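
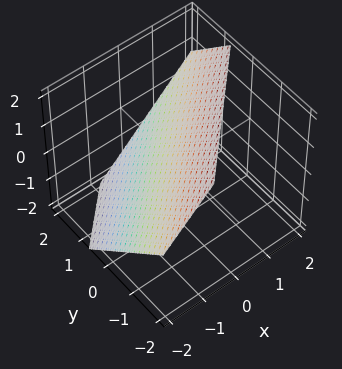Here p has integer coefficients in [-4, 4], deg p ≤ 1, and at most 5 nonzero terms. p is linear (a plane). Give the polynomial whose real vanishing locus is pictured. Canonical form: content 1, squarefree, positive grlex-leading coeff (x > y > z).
deg p = 1. Every cross-section is a straight line — this is a plane.
Matching integer coefficients to the picture gives p.

3*x - 3*y - 3*z + 2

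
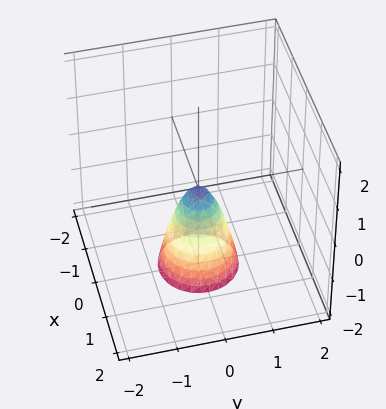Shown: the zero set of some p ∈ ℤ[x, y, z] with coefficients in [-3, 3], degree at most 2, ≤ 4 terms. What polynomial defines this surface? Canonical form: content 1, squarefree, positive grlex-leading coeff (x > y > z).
3*x^2 + 3*y^2 + z

First, the degree is 2 — a paraboloid; a quadric.
Then, symmetry: the z-axis is an axis of rotation, so x and y enter only as x² + y².
Next, observable constraints: a circular section at z = -1 has radius between 0 and 1; it meets the y-axis at y = 0 (among the integer gridlines).
Finally, assembling these constraints gives the stated polynomial.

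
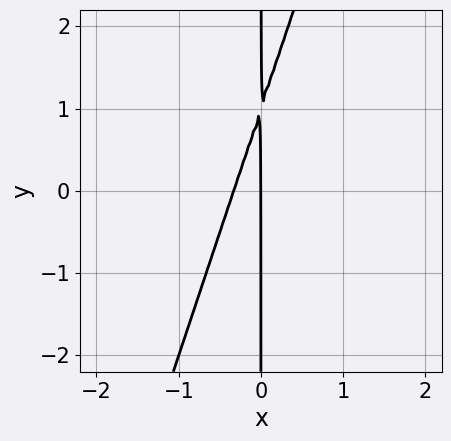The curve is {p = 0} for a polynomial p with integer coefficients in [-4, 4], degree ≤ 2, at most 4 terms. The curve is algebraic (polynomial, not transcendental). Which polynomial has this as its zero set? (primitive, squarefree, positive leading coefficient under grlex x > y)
3*x^2 - x*y + x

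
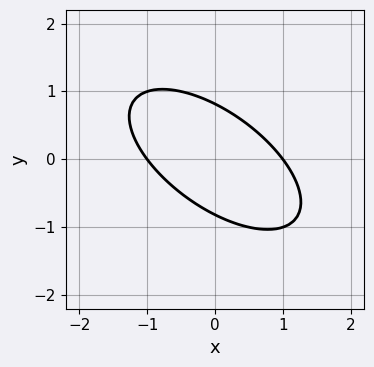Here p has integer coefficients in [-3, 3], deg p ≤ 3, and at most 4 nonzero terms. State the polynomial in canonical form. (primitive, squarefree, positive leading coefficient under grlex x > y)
2*x^2 + 3*x*y + 3*y^2 - 2

First, degree: the shape is more complex than any degree-1 curve, so deg p = 2.
Then, checking where it meets the axes: the x-axis gridline crossings are at x ∈ {-1, 1}.
Finally, these observations pin down the coefficients.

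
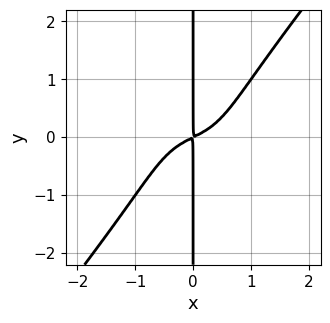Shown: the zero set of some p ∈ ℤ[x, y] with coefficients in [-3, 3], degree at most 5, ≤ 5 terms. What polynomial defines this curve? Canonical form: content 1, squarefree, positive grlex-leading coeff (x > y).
2*x^4 - x*y^3 + x^2 - 2*x*y

The degree is 4 — the shape is more complex than any degree-3 curve.
Against the integer gridlines: the visible y-axis segment lies entirely on the curve.
These observations pin down the coefficients.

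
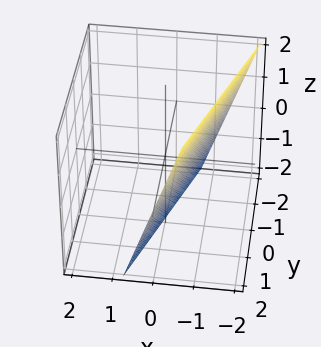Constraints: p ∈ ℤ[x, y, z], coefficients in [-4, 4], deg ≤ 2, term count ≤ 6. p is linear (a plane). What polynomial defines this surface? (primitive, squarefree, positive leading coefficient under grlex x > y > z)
The degree is 1 — the surface is flat (a plane).
Against the integer gridlines: it meets the z-axis at z = -2 (among the integer gridlines); one y-axis crossing is at y = 2.
Putting this together gives p.

3*x - y + z + 2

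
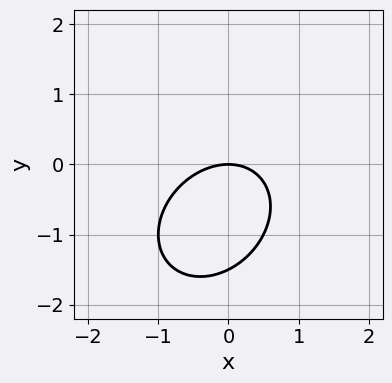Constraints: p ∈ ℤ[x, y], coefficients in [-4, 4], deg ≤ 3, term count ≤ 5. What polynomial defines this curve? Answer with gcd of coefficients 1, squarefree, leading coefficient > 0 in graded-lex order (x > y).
2*x^2 - x*y + 2*y^2 + 3*y

Degree: no degree-1 curve has this shape, so deg p = 2.
Observable constraints: one y-axis crossing is at y = 0; it crosses the x-axis at the gridline x = 0.
Solving for integer coefficients yields p as stated.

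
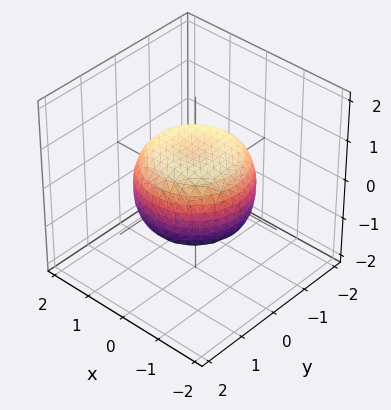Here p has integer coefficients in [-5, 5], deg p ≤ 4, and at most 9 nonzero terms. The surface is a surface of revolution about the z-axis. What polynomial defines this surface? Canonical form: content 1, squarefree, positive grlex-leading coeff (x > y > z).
First, degree: no degree-3 surface has this shape, so deg p = 4.
Then, symmetries: rotational symmetry about the z-axis ⇒ p depends on x, y only through x² + y².
Then, against the integer gridlines: a circular section at z = 0 has radius between 1 and 2.
Finally, assembling these constraints gives the stated polynomial.

2*x^4 + 4*x^2*y^2 + 2*y^4 - 2*x^2 - 2*y^2 + 3*z^2 - 2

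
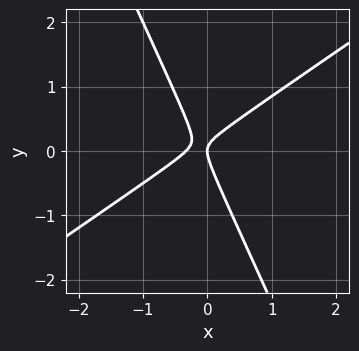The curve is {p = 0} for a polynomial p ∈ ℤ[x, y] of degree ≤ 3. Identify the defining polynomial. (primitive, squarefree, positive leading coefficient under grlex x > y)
3*x^2 - 3*x*y - 2*y^2 + x

Degree: the shape is more complex than any degree-1 curve, so deg p = 2.
Checking where it meets the axes: it crosses the x-axis at the gridline x = 0; it crosses the y-axis at the gridline y = 0.
Putting this together gives p.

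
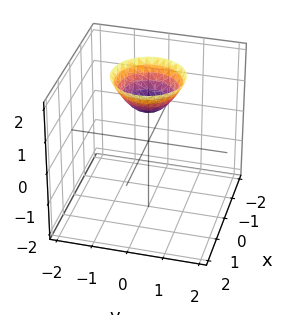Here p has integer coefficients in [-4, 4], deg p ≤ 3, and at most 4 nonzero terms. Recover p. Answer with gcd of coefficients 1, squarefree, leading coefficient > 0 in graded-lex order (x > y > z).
x^2 + y^2 - z + 1

(a) Degree: no degree-1 surface has this shape, so deg p = 2.
(b) Symmetry: every cross-section ⟂ z is a circle, so x, y appear only via x² + y².
(c) Observable constraints: no x-intercept at any integer in the box; no y-intercept at any integer in the box.
(d) Assembling these constraints gives the stated polynomial. Check: (0, 0, 1) on the z-axis lies on the surface, and p(0, 0, 1) = 0. ✓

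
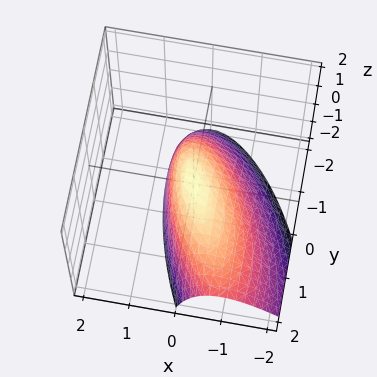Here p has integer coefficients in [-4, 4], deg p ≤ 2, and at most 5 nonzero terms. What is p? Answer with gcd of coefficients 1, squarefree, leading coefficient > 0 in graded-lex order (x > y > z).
Degree: the shape is more complex than any degree-1 surface, so deg p = 2.
Against the integer gridlines: it meets the z-axis at z = 0 (among the integer gridlines); it crosses the y-axis at the gridline y = 0; it crosses the x-axis at the gridline x = 0.
Matching integer coefficients to the picture gives p.

3*x^2 + 2*x*y - 2*x*z + y^2 + 2*z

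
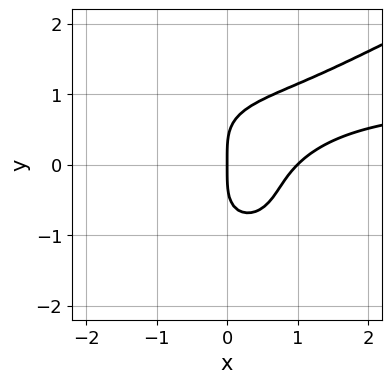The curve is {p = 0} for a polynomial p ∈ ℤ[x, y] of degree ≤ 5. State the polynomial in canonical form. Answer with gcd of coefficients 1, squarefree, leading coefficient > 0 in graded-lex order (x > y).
Degree: the shape is more complex than any degree-3 curve, so deg p = 4.
Reading off the gridlines: it crosses the y-axis at the gridline y = 0; among the integer gridlines, it crosses the x-axis at x ∈ {0, 1}.
These observations pin down the coefficients.

2*y^4 - 3*x^2*y + 3*x^2 - 3*x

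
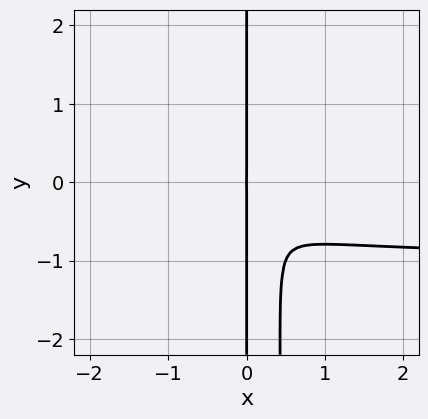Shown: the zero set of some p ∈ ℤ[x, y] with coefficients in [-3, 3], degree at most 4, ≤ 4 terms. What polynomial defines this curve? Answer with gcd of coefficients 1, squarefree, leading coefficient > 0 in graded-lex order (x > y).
1. deg p = 4. A generic line meets the curve in up to 4 points.
2. Against the integer gridlines: one x-axis crossing is at x = 0; the visible y-axis segment lies entirely on the curve.
3. Putting this together gives p.

3*x^3*y - 2*x^2*y^2 + 3*x^3 + x*y^2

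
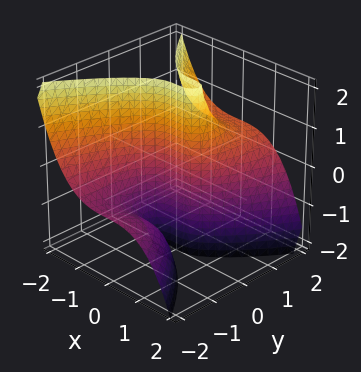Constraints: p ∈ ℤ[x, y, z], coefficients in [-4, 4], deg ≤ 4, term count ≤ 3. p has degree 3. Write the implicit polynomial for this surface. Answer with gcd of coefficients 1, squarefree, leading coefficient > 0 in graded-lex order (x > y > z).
x^3 + y^2*z - y

The degree is 3 — a generic line meets the surface in up to 3 points.
From the visible intercepts: every point of the z-axis in the box is on the surface; it meets the x-axis at x = 0 (among the integer gridlines); one y-axis crossing is at y = 0.
Assembling these constraints gives the stated polynomial.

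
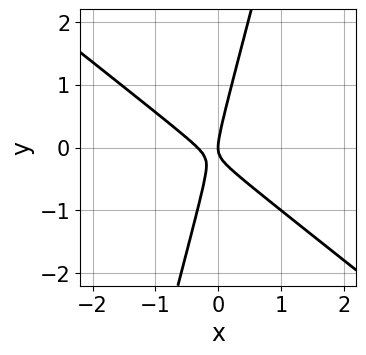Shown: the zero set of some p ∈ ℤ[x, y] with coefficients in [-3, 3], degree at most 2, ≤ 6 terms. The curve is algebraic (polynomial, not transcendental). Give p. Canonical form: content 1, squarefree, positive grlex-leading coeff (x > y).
1. Degree: a generic line meets the curve in up to 2 points, so deg p = 2.
2. From the axis intercepts and sections: it meets the x-axis at x = 0 (among the integer gridlines); one y-axis crossing is at y = 0.
3. The integer polynomial consistent with all of this is the stated p.

3*x^2 + 3*x*y - y^2 + x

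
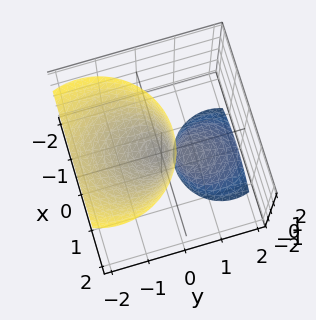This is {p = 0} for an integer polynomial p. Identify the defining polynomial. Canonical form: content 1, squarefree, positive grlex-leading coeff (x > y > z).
First, the picture has 2 separate pieces. Treating them together as one polynomial.
Then, deg p = 2. A generic line meets the surface in up to 2 points.
Then, from the axis intercepts and sections: it meets the z-axis at z = 0 (among the integer gridlines); it meets the x-axis at x = 0 (among the integer gridlines).
Finally, assembling these constraints gives the stated polynomial.

2*x^2 + 2*y^2 + 3*y*z - z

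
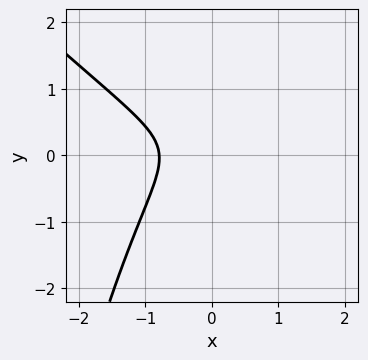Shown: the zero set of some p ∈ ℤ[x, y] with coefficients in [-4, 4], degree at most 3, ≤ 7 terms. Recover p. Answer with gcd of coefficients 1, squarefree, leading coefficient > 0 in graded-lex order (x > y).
First, deg p = 3. The shape is more complex than any degree-2 curve.
Next, against the integer gridlines: no y-intercept at any integer in the box.
Finally, assembling these constraints gives the stated polynomial.

2*x^3 + 2*x^2*y + 3*y^2 - y + 1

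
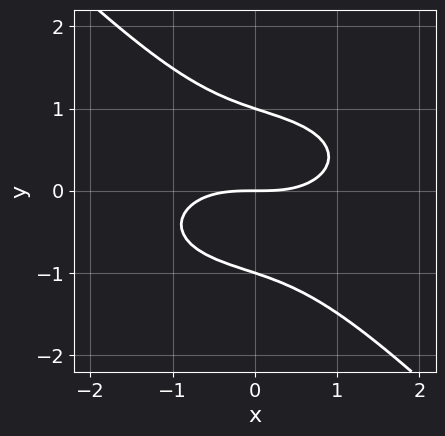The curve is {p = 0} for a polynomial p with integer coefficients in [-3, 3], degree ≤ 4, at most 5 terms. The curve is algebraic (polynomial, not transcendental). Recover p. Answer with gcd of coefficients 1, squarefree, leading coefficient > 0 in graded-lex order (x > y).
1. deg p = 3.
2. From the visible intercepts: one x-axis crossing is at x = 0; the y-axis gridline crossings are at y ∈ {-1, 0, 1}.
3. Fitting integer coefficients to these (and the overall shape) gives p.

x^3 + 2*x*y^2 + 3*y^3 - 3*y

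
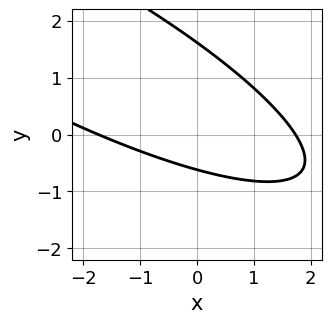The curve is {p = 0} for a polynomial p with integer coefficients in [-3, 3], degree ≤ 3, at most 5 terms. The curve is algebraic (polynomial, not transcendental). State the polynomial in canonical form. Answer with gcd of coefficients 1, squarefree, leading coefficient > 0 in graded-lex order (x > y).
x^2 + 3*x*y + 3*y^2 - 3*y - 3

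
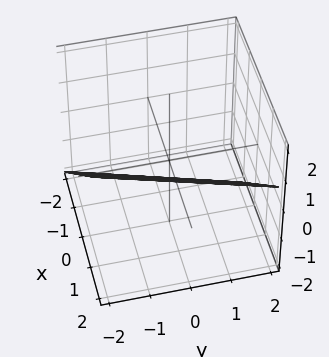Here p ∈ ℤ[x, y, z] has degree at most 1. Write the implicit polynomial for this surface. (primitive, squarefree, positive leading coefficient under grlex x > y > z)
First, the degree is 1 — every cross-section is a straight line — this is a plane.
Next, against the integer gridlines: it meets the y-axis at y = -2 (among the integer gridlines).
Finally, putting this together gives p.

3*x - y - 3*z - 2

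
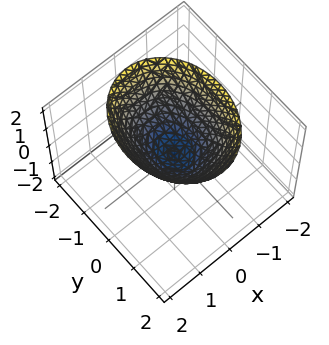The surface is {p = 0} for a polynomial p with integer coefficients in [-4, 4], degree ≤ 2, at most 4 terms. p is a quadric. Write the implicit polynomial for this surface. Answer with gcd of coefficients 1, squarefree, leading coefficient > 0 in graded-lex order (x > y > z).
3*x^2 + 2*y^2 - 3*z

(a) The degree is 2 — a single bowl opening along one axis; a quadric.
(b) Symmetries: it's symmetric under y → −y, forcing even powers of y; the x ↦ −x reflection is a symmetry, so x appears only in even powers.
(c) Reading off the gridlines: it crosses the y-axis at the gridline y = 0; it crosses the z-axis at the gridline z = 0; it meets the x-axis at x = 0 (among the integer gridlines).
(d) Fitting integer coefficients to these (and the overall shape) gives p.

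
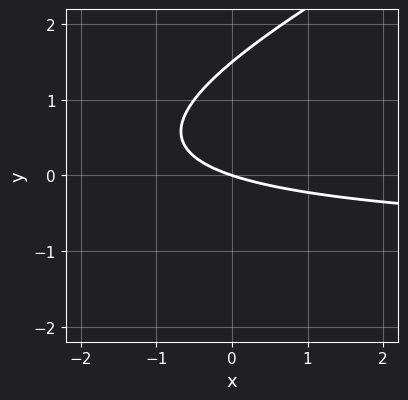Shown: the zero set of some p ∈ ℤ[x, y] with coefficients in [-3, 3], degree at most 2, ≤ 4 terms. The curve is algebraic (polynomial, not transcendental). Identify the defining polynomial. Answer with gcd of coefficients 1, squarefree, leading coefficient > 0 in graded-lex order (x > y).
1. deg p = 2.
2. Checking where it meets the axes: one y-axis crossing is at y = 0; one x-axis crossing is at x = 0.
3. These observations pin down the coefficients.

x*y - 2*y^2 + x + 3*y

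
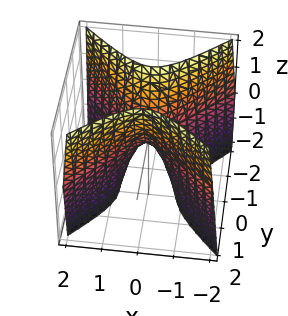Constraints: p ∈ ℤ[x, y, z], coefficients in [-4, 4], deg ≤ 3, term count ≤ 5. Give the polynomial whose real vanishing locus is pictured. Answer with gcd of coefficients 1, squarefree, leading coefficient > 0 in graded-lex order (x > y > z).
First, the degree is 2 — a hyperbolic paraboloid; a quadric.
Next, symmetries: mirror symmetry x ↦ −x ⇒ only even powers of x; it's symmetric under y → −y, forcing even powers of y.
Then, against the integer gridlines: it crosses the x-axis at the gridline x = 0; it meets the z-axis at z = 0 (among the integer gridlines); one y-axis crossing is at y = 0.
Finally, putting this together gives p.

3*x^2 - 3*y^2 + z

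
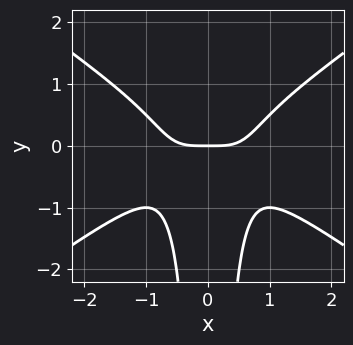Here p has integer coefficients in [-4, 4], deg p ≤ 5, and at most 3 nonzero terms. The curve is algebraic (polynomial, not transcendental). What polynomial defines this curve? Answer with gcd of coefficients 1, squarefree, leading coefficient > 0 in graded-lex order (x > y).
x^4 - 2*x^2*y^2 - y

1. Degree: a generic line meets the curve in up to 4 points, so deg p = 4.
2. Symmetries: mirror symmetry x ↦ −x ⇒ only even powers of x.
3. Reading off the gridlines: it meets the x-axis at x = 0 (among the integer gridlines); it crosses the y-axis at the gridline y = 0.
4. Solving for integer coefficients yields p as stated.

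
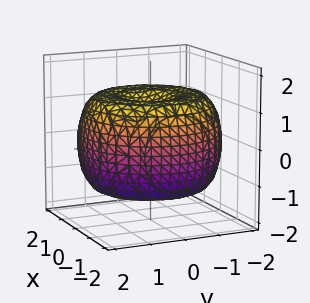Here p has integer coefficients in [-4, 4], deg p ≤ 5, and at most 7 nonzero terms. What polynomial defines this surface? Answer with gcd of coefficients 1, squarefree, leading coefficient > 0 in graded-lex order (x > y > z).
x^4 + 2*x^2*y^2 + y^4 - 3*x^2 - 3*y^2 + 3*z^2 - 3

(a) Degree: the shape is more complex than any degree-3 surface, so deg p = 4.
(b) Symmetry: the surface is invariant under rotation about z: p = q(x² + y², z).
(c) Observable constraints: a circular section at z = 0 has radius between 1 and 2; the z-axis gridline crossings are at z ∈ {-1, 1}.
(d) Together with the visible shape, these determine p as stated.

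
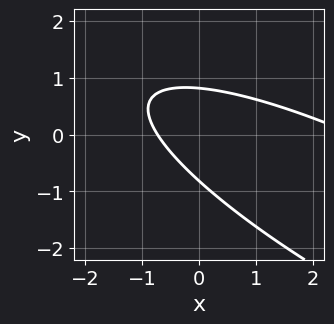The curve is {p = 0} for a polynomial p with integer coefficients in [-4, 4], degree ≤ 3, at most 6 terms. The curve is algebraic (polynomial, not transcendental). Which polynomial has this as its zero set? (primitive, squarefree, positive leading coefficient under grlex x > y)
x^2 + 3*x*y + 3*y^2 - 2*x - 2

The degree is 2 — no degree-1 curve has this shape.
Matching integer coefficients to the picture gives p.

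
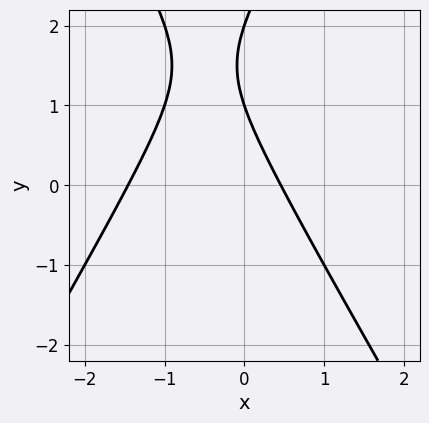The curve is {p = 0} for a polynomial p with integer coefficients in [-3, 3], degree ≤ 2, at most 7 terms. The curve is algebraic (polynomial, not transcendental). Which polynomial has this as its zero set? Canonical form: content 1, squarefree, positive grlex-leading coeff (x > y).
3*x^2 - y^2 + 3*x + 3*y - 2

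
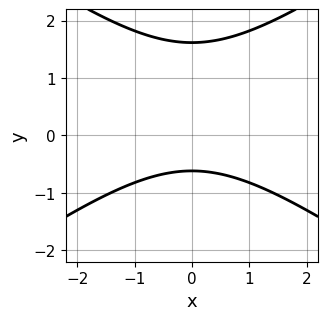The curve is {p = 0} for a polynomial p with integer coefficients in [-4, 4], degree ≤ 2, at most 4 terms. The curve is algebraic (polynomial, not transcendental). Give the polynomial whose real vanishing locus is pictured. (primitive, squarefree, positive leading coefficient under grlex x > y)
x^2 - 2*y^2 + 2*y + 2

1. deg p = 2.
2. Symmetries: it's symmetric under x → −x, forcing even powers of x.
3. From the visible intercepts: it misses every integer gridline on the x-axis.
4. Solving for integer coefficients yields p as stated.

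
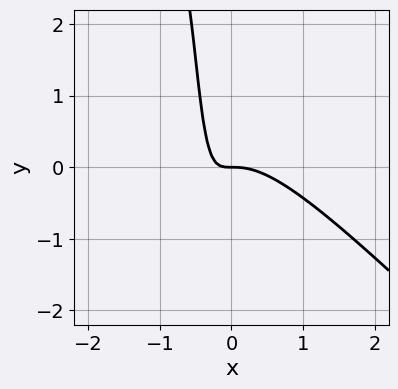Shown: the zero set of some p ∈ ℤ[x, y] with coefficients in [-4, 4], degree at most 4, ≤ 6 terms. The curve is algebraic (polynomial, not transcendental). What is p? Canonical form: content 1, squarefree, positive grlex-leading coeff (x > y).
deg p = 3.
Reading off the gridlines: one y-axis crossing is at y = 0; one x-axis crossing is at x = 0.
Matching integer coefficients to the picture gives p.

3*x^3 + 3*x^2*y + 3*x*y + y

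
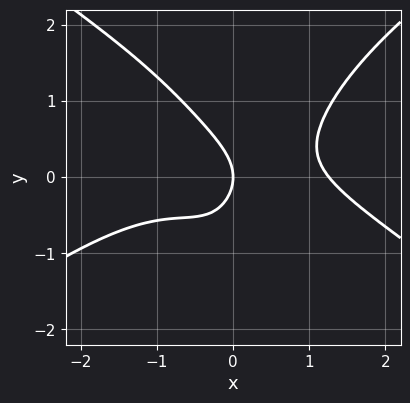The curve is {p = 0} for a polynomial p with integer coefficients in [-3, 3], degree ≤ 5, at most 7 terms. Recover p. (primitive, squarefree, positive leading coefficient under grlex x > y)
x^4 - 2*x^2*y^2 + 3*x^2*y - 2*y^2 - 2*x

1. deg p = 4. No degree-3 curve has this shape.
2. Reading off the gridlines: it meets the x-axis at x = 0 (among the integer gridlines); it meets the y-axis at y = 0 (among the integer gridlines).
3. Together with the visible shape, these determine p as stated.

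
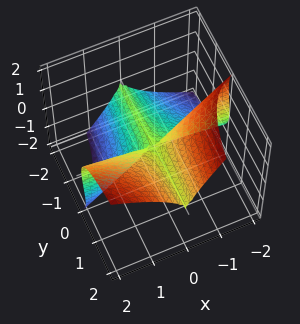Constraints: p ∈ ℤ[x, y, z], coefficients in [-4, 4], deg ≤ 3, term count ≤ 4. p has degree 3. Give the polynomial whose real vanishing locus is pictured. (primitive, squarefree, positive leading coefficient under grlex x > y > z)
First, the degree is 3 — the shape is more complex than any degree-2 surface.
Then, observable constraints: the visible x-axis segment lies entirely on the surface; the visible y-axis segment lies entirely on the surface.
Finally, putting this together gives p.

2*x^2*y - x*z^2 - z^3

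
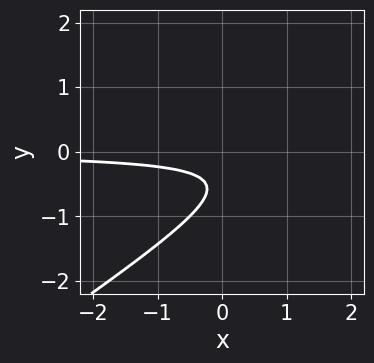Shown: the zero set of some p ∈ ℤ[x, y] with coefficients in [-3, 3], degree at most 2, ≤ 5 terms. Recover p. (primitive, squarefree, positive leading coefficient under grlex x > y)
2*x*y - 3*y^2 - 3*y - 1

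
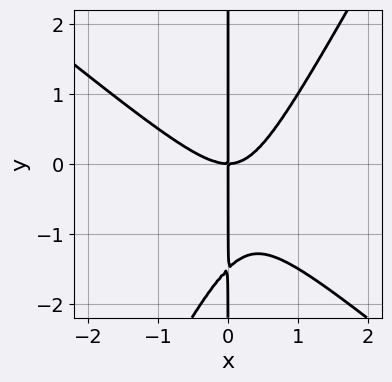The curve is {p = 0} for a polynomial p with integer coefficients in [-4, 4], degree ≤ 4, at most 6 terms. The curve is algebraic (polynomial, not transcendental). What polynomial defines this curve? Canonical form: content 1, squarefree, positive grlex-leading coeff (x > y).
3*x^3 + 2*x^2*y - 2*x*y^2 - 3*x*y

Degree: the shape is more complex than any degree-2 curve, so deg p = 3.
From the visible intercepts: it crosses the x-axis at the gridline x = 0; every point of the y-axis in the box is on the curve.
Solving for integer coefficients yields p as stated.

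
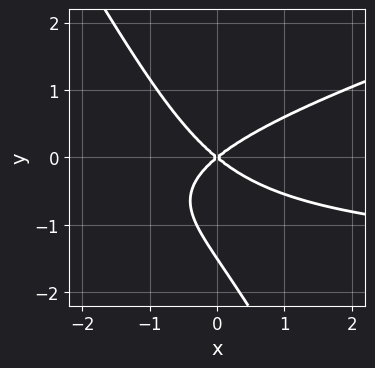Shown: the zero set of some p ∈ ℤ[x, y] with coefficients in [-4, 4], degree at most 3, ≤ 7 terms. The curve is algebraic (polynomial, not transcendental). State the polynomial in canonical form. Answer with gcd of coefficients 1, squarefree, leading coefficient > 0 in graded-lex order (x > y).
x^2*y - 3*x*y^2 - 2*y^3 + 2*x^2 - 3*y^2

(a) The degree is 3 — no degree-2 curve has this shape.
(b) Checking where it meets the axes: it crosses the x-axis at the gridline x = 0; one y-axis crossing is at y = 0.
(c) Together with the visible shape, these determine p as stated.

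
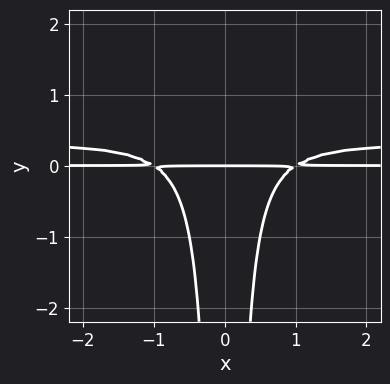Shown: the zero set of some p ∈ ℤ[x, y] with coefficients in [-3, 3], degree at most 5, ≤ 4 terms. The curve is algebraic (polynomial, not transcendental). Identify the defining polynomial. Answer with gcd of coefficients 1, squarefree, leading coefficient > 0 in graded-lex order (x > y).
3*x^2*y^2 - x^2*y + y

(a) Degree: the shape is more complex than any degree-3 curve, so deg p = 4.
(b) Symmetries: it's symmetric under x → −x, forcing even powers of x.
(c) Against the integer gridlines: it crosses the y-axis at the gridline y = 0; the visible x-axis segment lies entirely on the curve.
(d) Together with the visible shape, these determine p as stated.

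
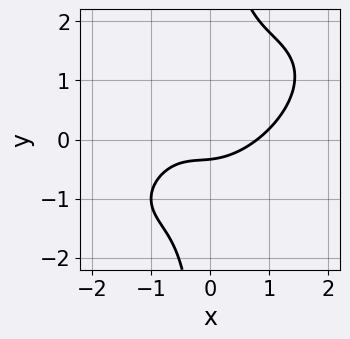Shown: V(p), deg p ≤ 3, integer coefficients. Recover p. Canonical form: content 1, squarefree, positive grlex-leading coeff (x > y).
First, deg p = 3. A generic line meets the curve in up to 3 points.
Finally, solving for integer coefficients yields p as stated.

2*x^3 - 3*x^2*y + 3*x*y^2 - 3*y - 1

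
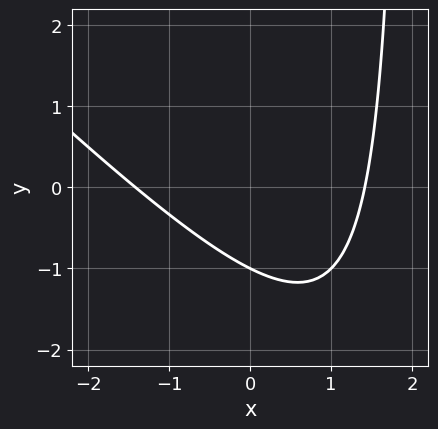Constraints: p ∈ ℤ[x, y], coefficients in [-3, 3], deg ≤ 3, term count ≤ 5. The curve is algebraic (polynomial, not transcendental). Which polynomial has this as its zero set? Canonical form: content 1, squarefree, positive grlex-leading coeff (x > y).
x^2 + x*y - 2*y - 2

First, deg p = 2.
Then, from the axis intercepts and sections: it meets the y-axis at y = -1 (among the integer gridlines).
Finally, fitting integer coefficients to these (and the overall shape) gives p.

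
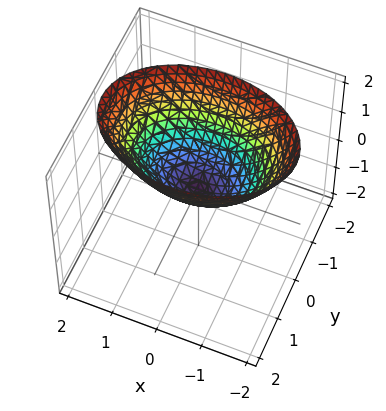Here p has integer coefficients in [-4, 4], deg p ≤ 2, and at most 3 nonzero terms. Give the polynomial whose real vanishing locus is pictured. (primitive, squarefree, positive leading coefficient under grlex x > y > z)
x^2 + 2*y^2 - 2*z

First, deg p = 2. A paraboloid; a quadric.
Then, symmetries: the y ↦ −y reflection is a symmetry, so y appears only in even powers; mirror symmetry x ↦ −x ⇒ only even powers of x.
Then, reading off the gridlines: one y-axis crossing is at y = 0; it crosses the z-axis at the gridline z = 0.
Finally, assembling these constraints gives the stated polynomial.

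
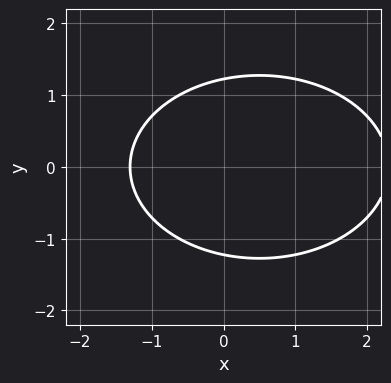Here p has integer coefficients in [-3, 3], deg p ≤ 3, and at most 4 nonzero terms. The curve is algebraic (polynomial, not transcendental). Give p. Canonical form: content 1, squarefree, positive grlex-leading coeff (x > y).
1. The degree is 2 — no degree-1 curve has this shape.
2. Symmetries: mirror symmetry y ↦ −y ⇒ only even powers of y.
3. Fitting integer coefficients to these (and the overall shape) gives p.

x^2 + 2*y^2 - x - 3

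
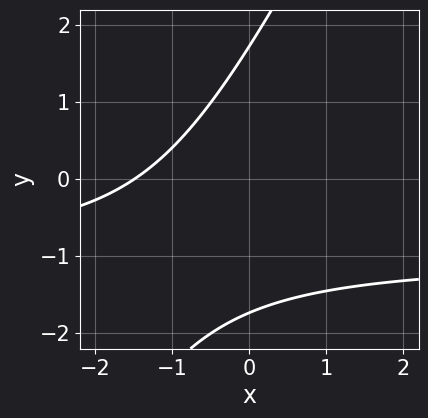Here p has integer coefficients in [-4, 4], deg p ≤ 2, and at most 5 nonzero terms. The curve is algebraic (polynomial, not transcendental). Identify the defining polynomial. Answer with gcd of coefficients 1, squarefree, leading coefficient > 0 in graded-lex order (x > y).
2*x*y - y^2 + 2*x + 3

Degree: no degree-1 curve has this shape, so deg p = 2.
The integer polynomial consistent with all of this is the stated p.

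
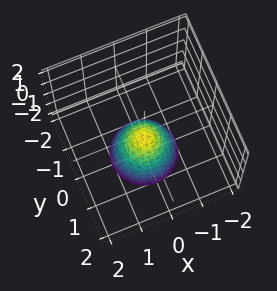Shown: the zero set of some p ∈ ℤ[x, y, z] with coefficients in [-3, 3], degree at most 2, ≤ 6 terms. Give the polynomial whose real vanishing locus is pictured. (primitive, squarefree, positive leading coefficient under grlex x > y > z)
3*x^2 + 3*y^2 + 2*z + 1

(a) deg p = 2. No degree-1 surface has this shape.
(b) Symmetries: the z-axis is an axis of rotation, so x and y enter only as x² + y².
(c) Against the integer gridlines: it misses every integer gridline on the y-axis; a circular section at z = -2 has radius exactly 1; it misses every integer gridline on the x-axis.
(d) Matching integer coefficients to the picture gives p.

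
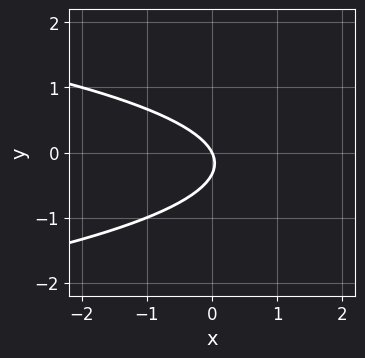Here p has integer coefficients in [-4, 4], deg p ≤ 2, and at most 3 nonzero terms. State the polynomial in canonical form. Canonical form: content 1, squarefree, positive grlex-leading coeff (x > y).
1. The degree is 2 — the shape is more complex than any degree-1 curve.
2. Checking where it meets the axes: it meets the y-axis at y = 0 (among the integer gridlines); it crosses the x-axis at the gridline x = 0.
3. Putting this together gives p.

3*y^2 + 2*x + y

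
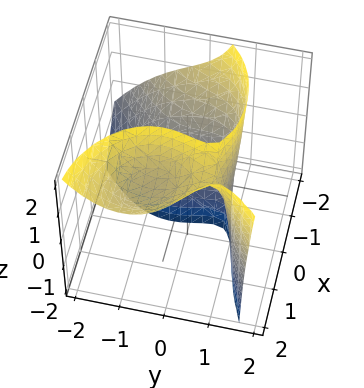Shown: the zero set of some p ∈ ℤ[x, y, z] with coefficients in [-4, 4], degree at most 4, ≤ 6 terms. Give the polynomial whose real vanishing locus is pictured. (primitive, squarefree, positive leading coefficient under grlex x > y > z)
x^3 + 2*x*y*z - 2*y^3 - 3*x*z + 2

(a) The degree is 3 — the shape is more complex than any degree-2 surface.
(b) Reading off the gridlines: the surface avoids every integer z-axis point in the box; one y-axis crossing is at y = 1.
(c) These observations pin down the coefficients.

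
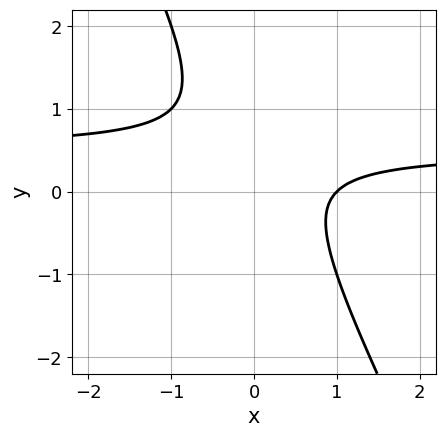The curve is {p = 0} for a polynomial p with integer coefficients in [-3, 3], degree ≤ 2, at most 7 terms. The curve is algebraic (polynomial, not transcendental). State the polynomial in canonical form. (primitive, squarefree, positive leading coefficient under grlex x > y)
2*x*y + y^2 - x - y + 1

First, the degree is 2 — a generic line meets the curve in up to 2 points.
Then, observable constraints: it misses every integer gridline on the y-axis; it meets the x-axis at x = 1 (among the integer gridlines).
Finally, assembling these constraints gives the stated polynomial.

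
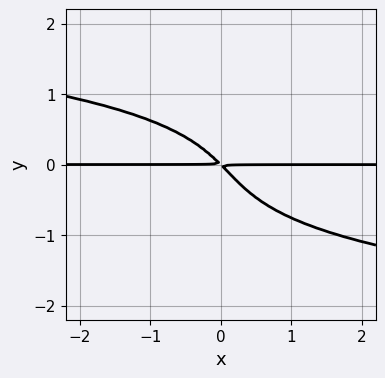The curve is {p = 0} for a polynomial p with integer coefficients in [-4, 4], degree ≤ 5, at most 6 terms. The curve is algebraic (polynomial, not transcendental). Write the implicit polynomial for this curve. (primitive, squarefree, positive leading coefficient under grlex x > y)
(a) The degree is 4 — a generic line meets the curve in up to 4 points.
(b) Checking where it meets the axes: the visible x-axis segment lies entirely on the curve.
(c) Putting this together gives p.

3*y^4 + y^3 + 3*x*y + 3*y^2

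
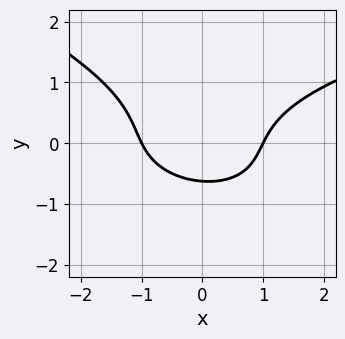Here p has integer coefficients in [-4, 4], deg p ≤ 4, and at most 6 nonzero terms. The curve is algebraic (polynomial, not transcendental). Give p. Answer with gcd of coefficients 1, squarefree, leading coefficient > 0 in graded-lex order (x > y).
(a) Degree: a generic line meets the curve in up to 3 points, so deg p = 3.
(b) Checking where it meets the axes: among the integer gridlines, it crosses the x-axis at x ∈ {-1, 1}.
(c) Putting this together gives p.

x*y^2 + 3*y^3 - 2*x^2 + 2*y + 2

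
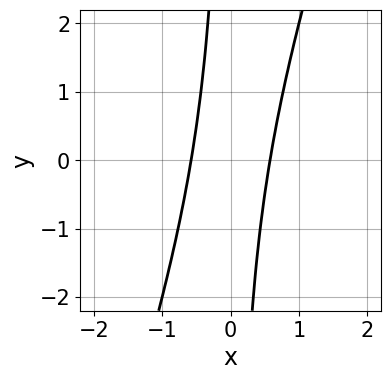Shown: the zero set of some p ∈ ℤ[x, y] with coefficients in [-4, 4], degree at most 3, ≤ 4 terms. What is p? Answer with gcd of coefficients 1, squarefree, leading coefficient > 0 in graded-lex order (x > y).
3*x^2 - x*y - 1

First, deg p = 2. No degree-1 curve has this shape.
Next, against the integer gridlines: the curve avoids every integer y-axis point in the box.
Finally, fitting integer coefficients to these (and the overall shape) gives p.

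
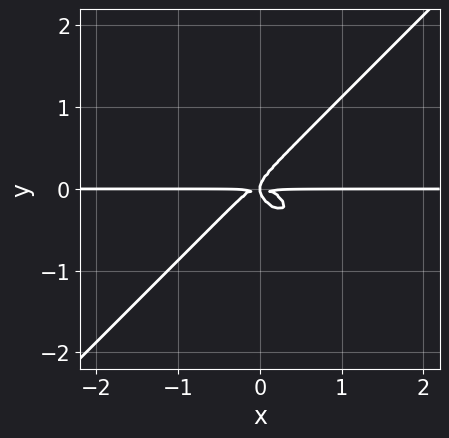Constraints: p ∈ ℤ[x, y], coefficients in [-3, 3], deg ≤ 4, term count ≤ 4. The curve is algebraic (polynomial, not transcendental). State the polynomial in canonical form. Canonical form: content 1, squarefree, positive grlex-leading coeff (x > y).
First, degree: the shape is more complex than any degree-3 curve, so deg p = 4.
Then, checking where it meets the axes: every point of the x-axis in the box is on the curve.
Finally, matching integer coefficients to the picture gives p.

2*x^3*y + x^2*y^2 - 3*y^4 + x*y^2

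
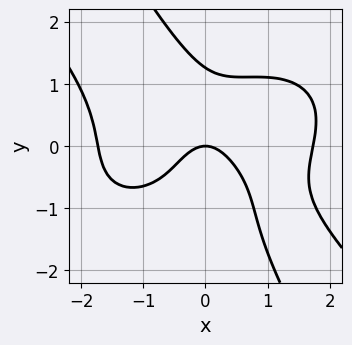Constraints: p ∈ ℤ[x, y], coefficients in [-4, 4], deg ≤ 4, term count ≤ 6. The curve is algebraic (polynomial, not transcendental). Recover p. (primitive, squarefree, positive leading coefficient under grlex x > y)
x^4 + 2*x*y^3 + y^4 - 3*x^2 - 2*y

1. The degree is 4 — a generic line meets the curve in up to 4 points.
2. From the visible intercepts: it meets the x-axis at x = 0 (among the integer gridlines); it meets the y-axis at y = 0 (among the integer gridlines).
3. The integer polynomial consistent with all of this is the stated p.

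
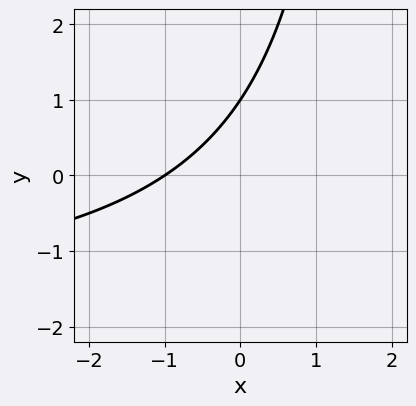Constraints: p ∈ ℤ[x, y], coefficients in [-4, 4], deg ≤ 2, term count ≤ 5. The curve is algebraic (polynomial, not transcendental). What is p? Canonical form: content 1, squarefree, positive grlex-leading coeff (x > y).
1. deg p = 2. A generic line meets the curve in up to 2 points.
2. Against the integer gridlines: one y-axis crossing is at y = 1; one x-axis crossing is at x = -1.
3. These observations pin down the coefficients.

x*y + 2*x - 2*y + 2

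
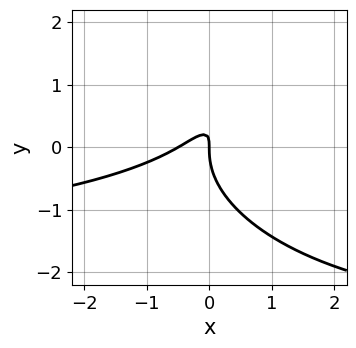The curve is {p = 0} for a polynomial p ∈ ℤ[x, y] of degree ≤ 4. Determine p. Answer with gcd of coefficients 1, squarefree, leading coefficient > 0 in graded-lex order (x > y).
x^2*y + 2*y^3 + 2*x^2 - 3*x*y + x

(a) deg p = 3. No degree-2 curve has this shape.
(b) Reading off the gridlines: one y-axis crossing is at y = 0; one x-axis crossing is at x = 0.
(c) These observations pin down the coefficients.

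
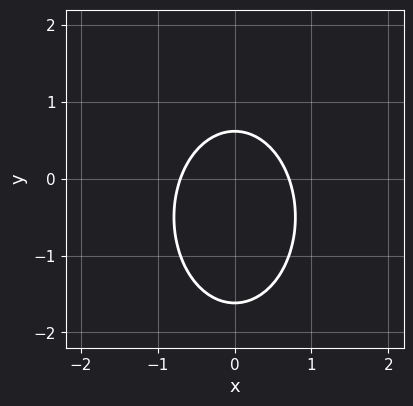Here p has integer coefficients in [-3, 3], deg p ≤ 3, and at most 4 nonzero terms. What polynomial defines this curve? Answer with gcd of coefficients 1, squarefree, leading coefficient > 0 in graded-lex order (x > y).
2*x^2 + y^2 + y - 1

First, the degree is 2 — the shape is more complex than any degree-1 curve.
Next, symmetries: mirror symmetry x ↦ −x ⇒ only even powers of x.
Finally, together with the visible shape, these determine p as stated.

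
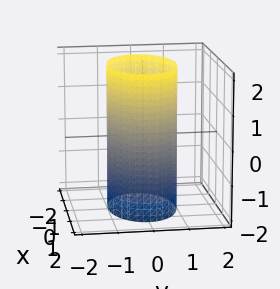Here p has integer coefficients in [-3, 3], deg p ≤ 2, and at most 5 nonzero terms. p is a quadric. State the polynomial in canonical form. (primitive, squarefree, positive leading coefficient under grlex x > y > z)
The degree is 2 — constant cross-section along one axis; a quadric.
Symmetries: it's symmetric under y → −y, forcing even powers of y; the z ↦ −z reflection is a symmetry, so z appears only in even powers; mirror symmetry x ↦ −x ⇒ only even powers of x.
Against the integer gridlines: the y-axis gridline crossings are at y ∈ {-1, 1}; it misses every integer gridline on the z-axis.
Putting this together gives p.

x^2 + 2*y^2 - 2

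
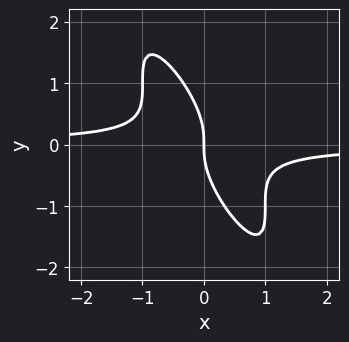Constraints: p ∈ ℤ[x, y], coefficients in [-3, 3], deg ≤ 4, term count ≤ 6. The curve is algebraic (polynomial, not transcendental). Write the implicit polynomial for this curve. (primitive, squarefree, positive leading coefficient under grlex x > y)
3*x^2*y + 3*x*y^2 + y^3 + x

First, degree: the shape is more complex than any degree-2 curve, so deg p = 3.
Then, checking where it meets the axes: one y-axis crossing is at y = 0; one x-axis crossing is at x = 0.
Finally, assembling these constraints gives the stated polynomial.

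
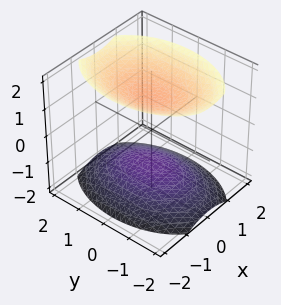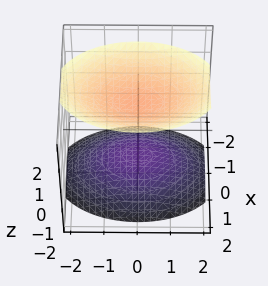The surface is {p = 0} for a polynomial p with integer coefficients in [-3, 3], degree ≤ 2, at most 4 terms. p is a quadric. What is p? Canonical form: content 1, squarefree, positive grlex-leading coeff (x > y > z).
2*x^2 + y^2 - 2*z^2 + 3

1. The picture has 2 separate pieces. They look like related sheets of one shape, so recover p as a whole.
2. The degree is 2 — two separate bowl-shaped sheets opening away from each other; a quadric.
3. Symmetries: mirror symmetry y ↦ −y ⇒ only even powers of y; it's symmetric under z → −z, forcing even powers of z; it's symmetric under x → −x, forcing even powers of x.
4. From the axis intercepts and sections: it misses every integer gridline on the x-axis; no y-intercept at any integer in the box.
5. Fitting integer coefficients to these (and the overall shape) gives p.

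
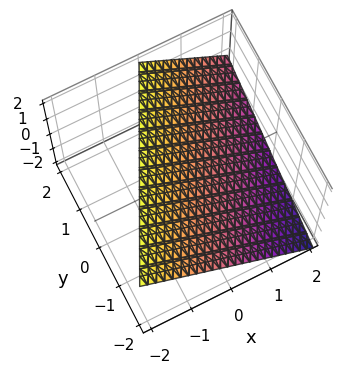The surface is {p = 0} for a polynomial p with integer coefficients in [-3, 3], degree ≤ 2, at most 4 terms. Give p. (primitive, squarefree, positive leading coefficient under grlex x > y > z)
Degree: every cross-section is a straight line — this is a plane, so deg p = 1.
Observable constraints: it crosses the y-axis at the gridline y = -2; one z-axis crossing is at z = 1.
The integer polynomial consistent with all of this is the stated p.

2*x - y + 2*z - 2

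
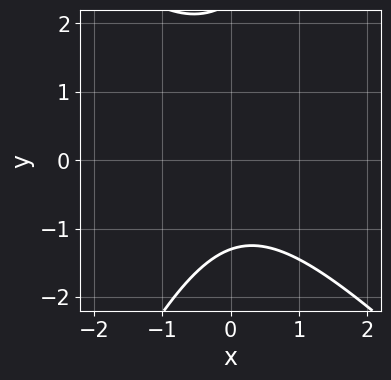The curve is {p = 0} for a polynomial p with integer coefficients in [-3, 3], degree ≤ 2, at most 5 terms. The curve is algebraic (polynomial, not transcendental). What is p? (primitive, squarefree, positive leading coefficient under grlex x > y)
First, deg p = 2.
Then, from the visible intercepts: the curve avoids every integer x-axis point in the box.
Finally, matching integer coefficients to the picture gives p.

2*x^2 + x*y - y^2 + y + 3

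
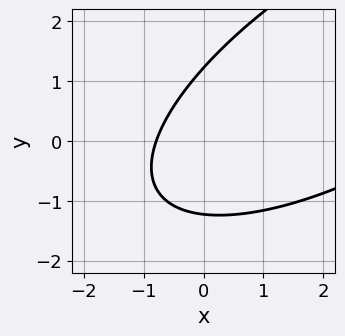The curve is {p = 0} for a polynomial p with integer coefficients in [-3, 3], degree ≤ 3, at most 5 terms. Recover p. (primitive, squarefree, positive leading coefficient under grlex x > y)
x^2 - 2*x*y + 2*y^2 - 3*x - 3

1. The degree is 2 — no degree-1 curve has this shape.
2. Matching integer coefficients to the picture gives p.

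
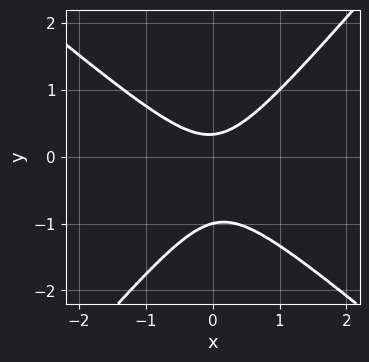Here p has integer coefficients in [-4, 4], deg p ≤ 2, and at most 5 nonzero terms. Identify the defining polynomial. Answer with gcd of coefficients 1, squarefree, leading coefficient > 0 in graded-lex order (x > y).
Degree: the shape is more complex than any degree-1 curve, so deg p = 2.
Observable constraints: it crosses the y-axis at the gridline y = -1; the curve avoids every integer x-axis point in the box.
Assembling these constraints gives the stated polynomial.

3*x^2 + x*y - 3*y^2 - 2*y + 1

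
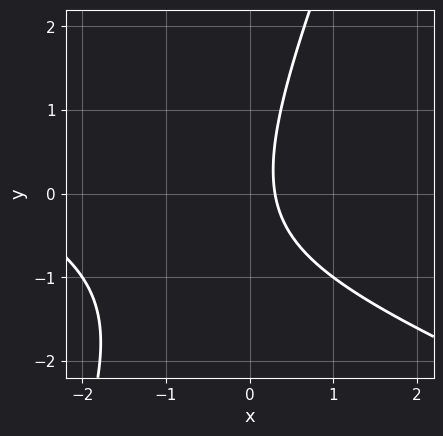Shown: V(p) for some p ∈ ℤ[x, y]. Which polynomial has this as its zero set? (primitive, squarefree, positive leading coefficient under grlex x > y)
x^2 + 2*x*y - y^2 + 3*x - 1

(a) The degree is 2 — a generic line meets the curve in up to 2 points.
(b) From the axis intercepts and sections: no y-intercept at any integer in the box.
(c) Fitting integer coefficients to these (and the overall shape) gives p.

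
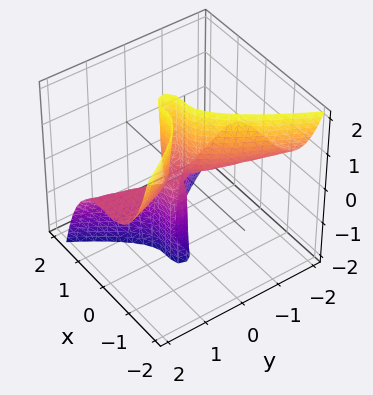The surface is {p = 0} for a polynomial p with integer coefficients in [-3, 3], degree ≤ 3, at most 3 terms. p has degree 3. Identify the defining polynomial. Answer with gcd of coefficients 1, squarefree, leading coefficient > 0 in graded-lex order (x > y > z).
3*x^3 + 2*y^2*z - y*z

1. Degree: the shape is more complex than any degree-2 surface, so deg p = 3.
2. Reading off the gridlines: the visible y-axis segment lies entirely on the surface; it meets the x-axis at x = 0 (among the integer gridlines).
3. Fitting integer coefficients to these (and the overall shape) gives p. Check: (0, 0, 1) on the z-axis lies on the surface, and p(0, 0, 1) = 0. ✓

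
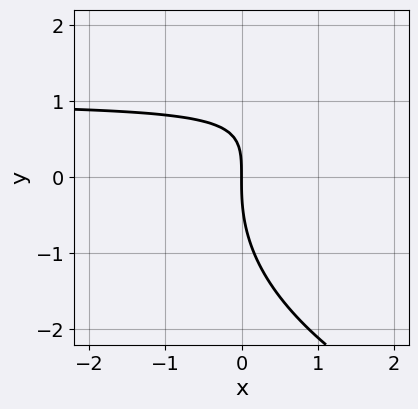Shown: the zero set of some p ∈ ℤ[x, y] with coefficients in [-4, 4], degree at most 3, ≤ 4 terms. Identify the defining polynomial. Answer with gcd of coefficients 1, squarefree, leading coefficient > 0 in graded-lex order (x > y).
Degree: a generic line meets the curve in up to 3 points, so deg p = 3.
Checking where it meets the axes: it meets the x-axis at x = 0 (among the integer gridlines); one y-axis crossing is at y = 0.
These observations pin down the coefficients.

y^3 - 3*x*y + 3*x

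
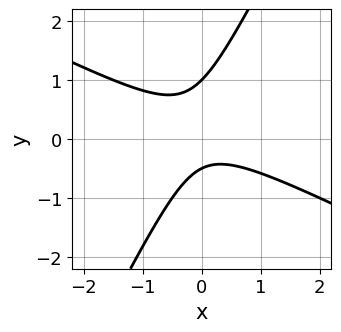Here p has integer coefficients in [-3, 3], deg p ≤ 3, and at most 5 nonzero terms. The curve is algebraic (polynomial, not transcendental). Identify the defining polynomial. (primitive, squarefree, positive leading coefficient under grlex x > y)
2*x^2 + 3*x*y - 2*y^2 + y + 1

First, degree: no degree-1 curve has this shape, so deg p = 2.
Next, from the visible intercepts: the curve avoids every integer x-axis point in the box; one y-axis crossing is at y = 1.
Finally, assembling these constraints gives the stated polynomial.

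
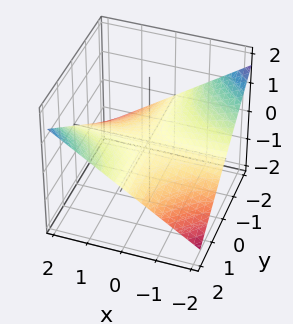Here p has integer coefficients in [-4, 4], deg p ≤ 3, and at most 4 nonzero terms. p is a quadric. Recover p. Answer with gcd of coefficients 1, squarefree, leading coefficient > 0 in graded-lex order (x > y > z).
First, deg p = 2. A hyperbolic paraboloid; a quadric.
Next, checking where it meets the axes: every point of the x-axis in the box is on the surface; every point of the y-axis in the box is on the surface; one z-axis crossing is at z = 0.
Finally, putting this together gives p.

x*y - 3*z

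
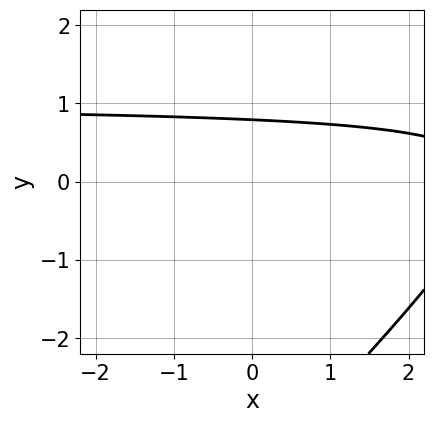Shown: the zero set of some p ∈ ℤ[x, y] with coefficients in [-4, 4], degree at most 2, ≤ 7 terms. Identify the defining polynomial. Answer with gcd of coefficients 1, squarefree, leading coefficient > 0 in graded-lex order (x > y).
deg p = 2. The shape is more complex than any degree-1 curve.
Observable constraints: it misses every integer gridline on the x-axis.
The integer polynomial consistent with all of this is the stated p.

x*y - y^2 - x - 3*y + 3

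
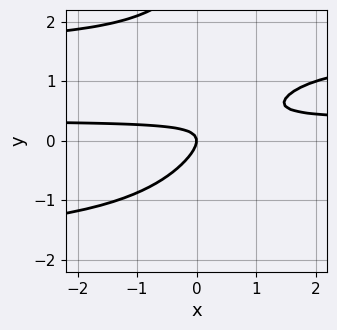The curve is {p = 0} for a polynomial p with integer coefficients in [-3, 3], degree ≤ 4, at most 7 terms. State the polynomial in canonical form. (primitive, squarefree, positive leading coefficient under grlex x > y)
(a) deg p = 4.
(b) Observable constraints: it meets the x-axis at x = 0 (among the integer gridlines); it meets the y-axis at y = 0 (among the integer gridlines).
(c) Fitting integer coefficients to these (and the overall shape) gives p.

x*y^3 - y^3 - 3*x*y + 3*y^2 + x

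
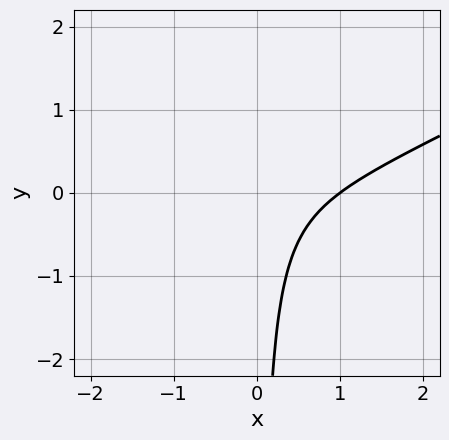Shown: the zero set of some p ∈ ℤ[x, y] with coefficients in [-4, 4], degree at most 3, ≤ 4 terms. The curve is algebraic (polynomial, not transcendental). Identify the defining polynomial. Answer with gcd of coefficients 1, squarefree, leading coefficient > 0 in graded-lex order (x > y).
x^3 - 2*x^2*y - 2*x*y - 1

deg p = 3. No degree-2 curve has this shape.
Against the integer gridlines: one x-axis crossing is at x = 1; it misses every integer gridline on the y-axis.
Putting this together gives p.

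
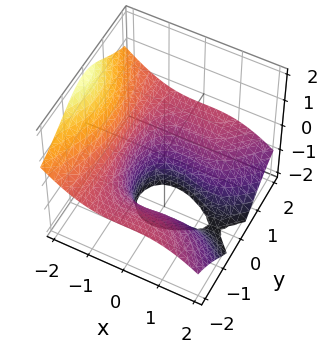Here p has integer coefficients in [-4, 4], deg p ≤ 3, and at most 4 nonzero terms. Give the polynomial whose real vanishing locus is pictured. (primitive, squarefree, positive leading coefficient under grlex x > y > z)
deg p = 3. No degree-2 surface has this shape.
Reading off the gridlines: the surface avoids every integer y-axis point in the box; no z-intercept at any integer in the box.
Together with the visible shape, these determine p as stated.

2*x^3 + 2*x^2*z + 3*y^2*z + 3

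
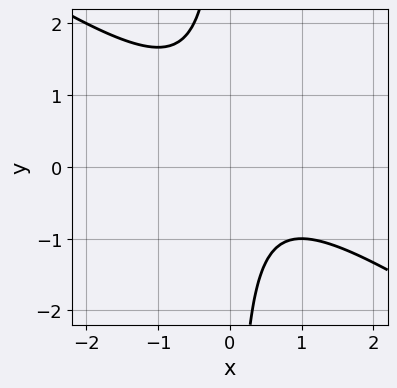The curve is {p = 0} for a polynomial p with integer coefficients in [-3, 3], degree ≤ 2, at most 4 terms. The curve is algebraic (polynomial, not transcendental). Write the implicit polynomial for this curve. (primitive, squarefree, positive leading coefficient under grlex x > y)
2*x^2 + 3*x*y - x + 2

First, the degree is 2 — no degree-1 curve has this shape.
Next, observable constraints: it misses every integer gridline on the y-axis; no x-intercept at any integer in the box.
Finally, fitting integer coefficients to these (and the overall shape) gives p.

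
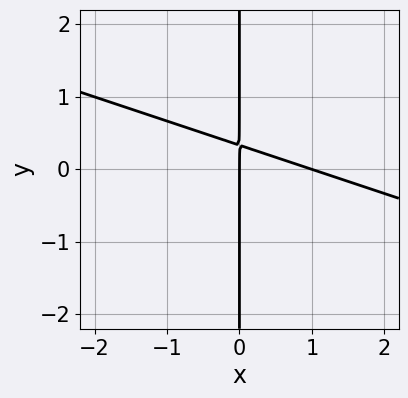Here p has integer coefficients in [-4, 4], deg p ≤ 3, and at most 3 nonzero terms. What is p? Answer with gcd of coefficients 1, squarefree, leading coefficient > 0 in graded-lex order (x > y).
x^2 + 3*x*y - x

First, the degree is 2 — the shape is more complex than any degree-1 curve.
Next, reading off the gridlines: the visible y-axis segment lies entirely on the curve; among the integer gridlines, it crosses the x-axis at x ∈ {0, 1}.
Finally, these observations pin down the coefficients.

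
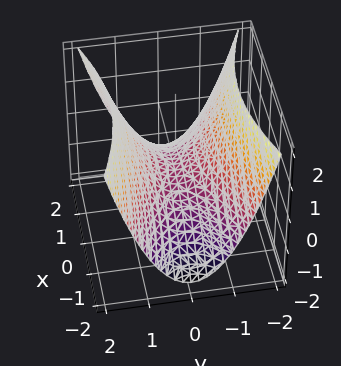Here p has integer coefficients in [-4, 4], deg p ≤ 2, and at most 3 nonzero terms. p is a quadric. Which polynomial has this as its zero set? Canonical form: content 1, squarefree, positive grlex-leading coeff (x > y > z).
x^2 - 3*y^2 + 3*z

(a) Degree: a saddle surface; a quadric, so deg p = 2.
(b) Symmetries: mirror symmetry y ↦ −y ⇒ only even powers of y; it's symmetric under x → −x, forcing even powers of x.
(c) Against the integer gridlines: it crosses the y-axis at the gridline y = 0; it crosses the x-axis at the gridline x = 0; it crosses the z-axis at the gridline z = 0.
(d) These observations pin down the coefficients.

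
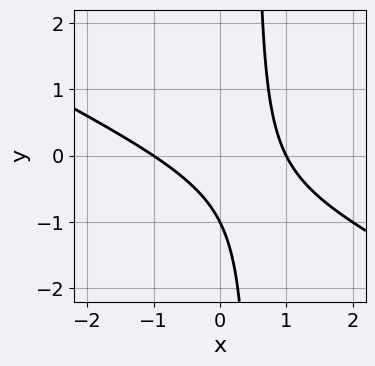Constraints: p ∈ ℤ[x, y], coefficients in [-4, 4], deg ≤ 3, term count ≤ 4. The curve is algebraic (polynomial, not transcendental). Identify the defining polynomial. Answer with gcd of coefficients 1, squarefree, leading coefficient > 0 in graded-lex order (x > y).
deg p = 2.
Observable constraints: the x-axis gridline crossings are at x ∈ {-1, 1}; it crosses the y-axis at the gridline y = -1.
These observations pin down the coefficients.

x^2 + 2*x*y - y - 1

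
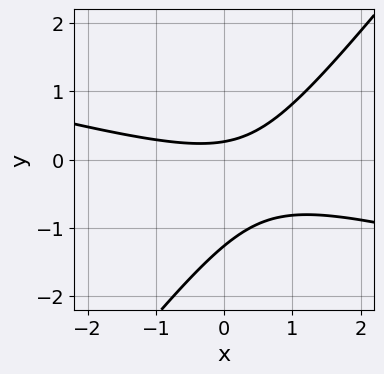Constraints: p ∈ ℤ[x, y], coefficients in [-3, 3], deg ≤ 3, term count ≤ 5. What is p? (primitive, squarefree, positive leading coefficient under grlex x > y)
x^2 + 3*x*y - 3*y^2 - 3*y + 1

Degree: no degree-1 curve has this shape, so deg p = 2.
Observable constraints: the curve avoids every integer x-axis point in the box.
These observations pin down the coefficients.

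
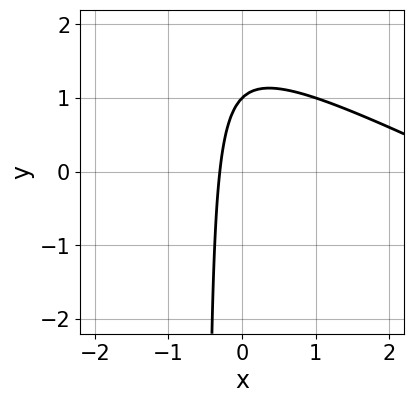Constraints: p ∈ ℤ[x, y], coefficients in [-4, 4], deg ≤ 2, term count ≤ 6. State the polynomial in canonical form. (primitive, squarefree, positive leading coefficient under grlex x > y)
The degree is 2 — the shape is more complex than any degree-1 curve.
From the visible intercepts: it crosses the y-axis at the gridline y = 1.
Assembling these constraints gives the stated polynomial.

x^2 + 2*x*y - 3*x + y - 1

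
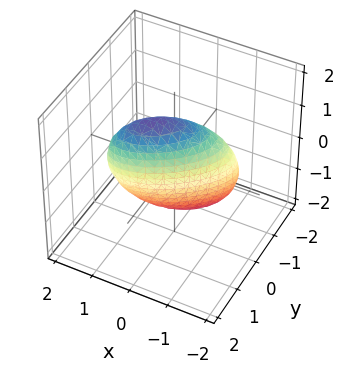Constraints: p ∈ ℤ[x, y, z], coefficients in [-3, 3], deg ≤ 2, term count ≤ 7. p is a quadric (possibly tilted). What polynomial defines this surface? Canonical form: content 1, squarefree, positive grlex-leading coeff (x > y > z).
2*x^2 - 3*x*y + 3*y^2 - y*z + z^2 - 2

deg p = 2. A generic line meets the surface in up to 2 points.
Checking where it meets the axes: among the integer gridlines, it crosses the x-axis at x ∈ {-1, 1}.
Matching integer coefficients to the picture gives p.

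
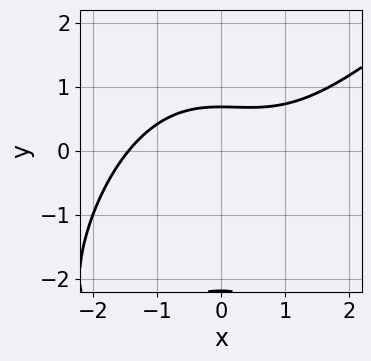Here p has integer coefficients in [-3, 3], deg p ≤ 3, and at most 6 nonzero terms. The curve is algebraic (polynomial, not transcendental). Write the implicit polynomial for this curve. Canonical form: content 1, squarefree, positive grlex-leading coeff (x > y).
x^3 - x^2*y - 2*y^2 - 3*y + 3

Degree: the shape is more complex than any degree-2 curve, so deg p = 3.
Matching integer coefficients to the picture gives p.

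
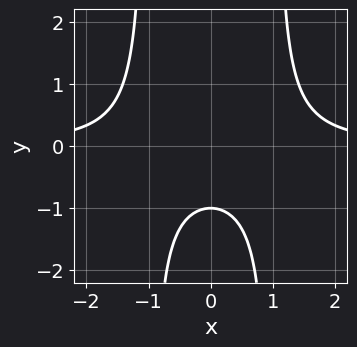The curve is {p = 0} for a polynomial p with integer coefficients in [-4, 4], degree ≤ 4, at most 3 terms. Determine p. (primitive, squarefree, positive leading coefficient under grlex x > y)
x^2*y - y - 1

First, the degree is 3 — no degree-2 curve has this shape.
Then, symmetries: the x ↦ −x reflection is a symmetry, so x appears only in even powers.
Next, from the visible intercepts: it misses every integer gridline on the x-axis; it meets the y-axis at y = -1 (among the integer gridlines).
Finally, assembling these constraints gives the stated polynomial.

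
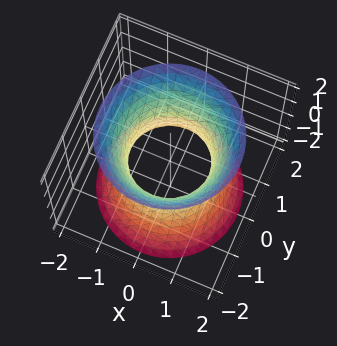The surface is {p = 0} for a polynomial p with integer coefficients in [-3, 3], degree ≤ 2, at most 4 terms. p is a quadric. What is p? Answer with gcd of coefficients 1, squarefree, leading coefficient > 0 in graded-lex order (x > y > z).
(a) Degree: one connected sheet with a waist; a quadric, so deg p = 2.
(b) Symmetries: the z ↦ −z reflection is a symmetry, so z appears only in even powers; the z-axis is an axis of rotation, so x and y enter only as x² + y².
(c) Observable constraints: among the integer gridlines, it crosses the x-axis at x ∈ {-1, 1}; the y-axis gridline crossings are at y ∈ {-1, 1}; it misses every integer gridline on the z-axis; a circular section at z = 2 has radius between 1 and 2.
(d) Matching integer coefficients to the picture gives p.

2*x^2 + 2*y^2 - z^2 - 2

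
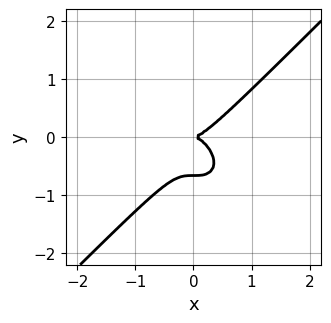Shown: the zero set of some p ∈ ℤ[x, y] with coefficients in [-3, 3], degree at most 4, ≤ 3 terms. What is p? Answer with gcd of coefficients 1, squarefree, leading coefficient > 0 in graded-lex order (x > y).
3*x^3 - 3*y^3 - 2*y^2

(a) Degree: no degree-2 curve has this shape, so deg p = 3.
(b) From the visible intercepts: it meets the x-axis at x = 0 (among the integer gridlines); it meets the y-axis at y = 0 (among the integer gridlines).
(c) The integer polynomial consistent with all of this is the stated p.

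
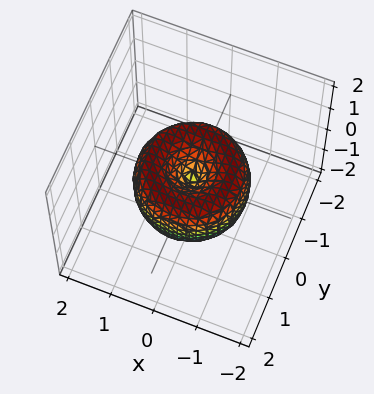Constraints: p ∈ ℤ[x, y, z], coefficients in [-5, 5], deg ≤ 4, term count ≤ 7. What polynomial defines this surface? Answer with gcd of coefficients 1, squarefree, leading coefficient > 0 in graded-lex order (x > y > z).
2*x^4 + 4*x^2*y^2 + 2*y^4 - 3*x^2 - 3*y^2 + 2*z^2

The degree is 4 — no degree-3 surface has this shape.
Symmetries: the z-axis is an axis of rotation, so x and y enter only as x² + y².
From the visible intercepts: it meets the z-axis at z = 0 (among the integer gridlines); a circular section at z = 0 has radius between 1 and 2.
The integer polynomial consistent with all of this is the stated p.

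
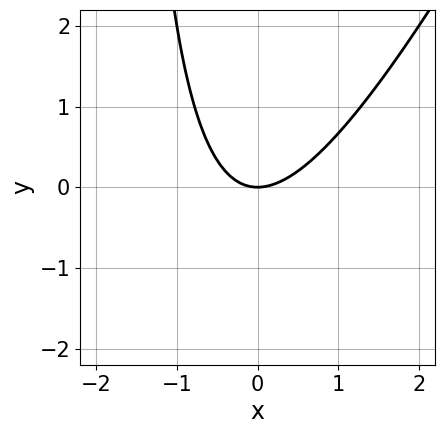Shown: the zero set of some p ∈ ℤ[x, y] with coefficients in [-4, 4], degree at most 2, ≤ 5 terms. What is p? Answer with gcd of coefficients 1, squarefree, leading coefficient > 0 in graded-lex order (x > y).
2*x^2 - x*y - 2*y

1. deg p = 2.
2. From the axis intercepts and sections: one x-axis crossing is at x = 0; one y-axis crossing is at y = 0.
3. Together with the visible shape, these determine p as stated.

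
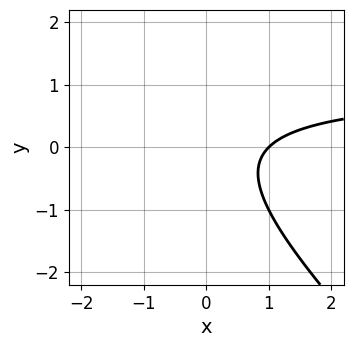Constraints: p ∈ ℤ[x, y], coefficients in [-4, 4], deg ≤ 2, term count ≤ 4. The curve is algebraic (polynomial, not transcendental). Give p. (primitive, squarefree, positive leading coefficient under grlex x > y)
x*y + y^2 - x + 1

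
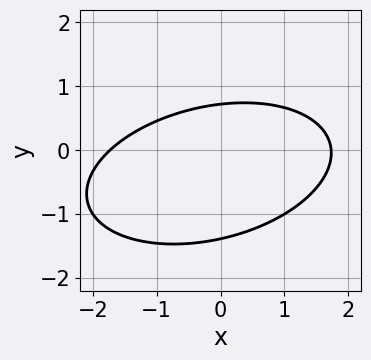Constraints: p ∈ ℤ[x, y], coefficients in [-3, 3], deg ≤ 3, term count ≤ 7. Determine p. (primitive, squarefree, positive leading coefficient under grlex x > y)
The degree is 2 — the shape is more complex than any degree-1 curve.
Solving for integer coefficients yields p as stated.

x^2 - x*y + 3*y^2 + 2*y - 3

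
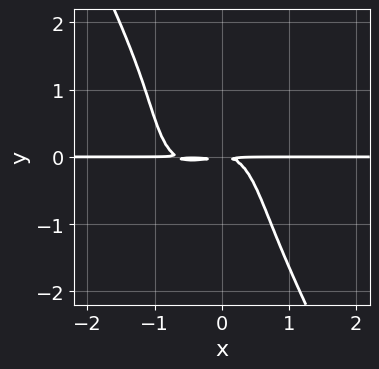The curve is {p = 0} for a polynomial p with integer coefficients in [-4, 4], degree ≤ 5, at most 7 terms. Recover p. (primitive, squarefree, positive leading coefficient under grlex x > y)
3*x^3*y + x*y^3 + y^4 + 2*x^2*y + 2*y^2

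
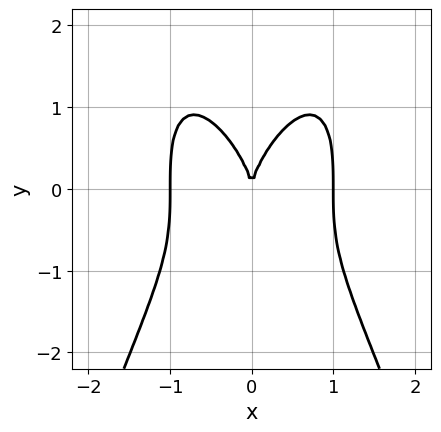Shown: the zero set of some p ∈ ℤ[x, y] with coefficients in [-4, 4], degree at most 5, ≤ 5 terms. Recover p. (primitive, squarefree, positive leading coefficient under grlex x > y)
1. deg p = 4. A generic line meets the curve in up to 4 points.
2. Symmetries: the x ↦ −x reflection is a symmetry, so x appears only in even powers.
3. Reading off the gridlines: the x-axis gridline crossings are at x ∈ {-1, 0, 1}; it crosses the y-axis at the gridline y = 0.
4. Putting this together gives p.

3*x^4 + y^3 - 3*x^2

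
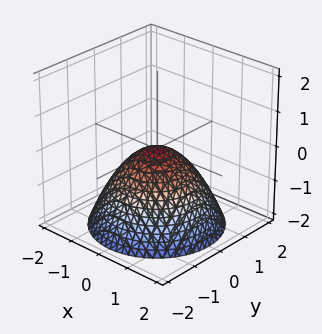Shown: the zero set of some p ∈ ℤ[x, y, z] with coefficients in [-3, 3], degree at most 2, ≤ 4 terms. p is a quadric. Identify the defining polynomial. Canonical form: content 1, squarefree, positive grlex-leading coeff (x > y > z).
2*x^2 + 2*y^2 + 3*z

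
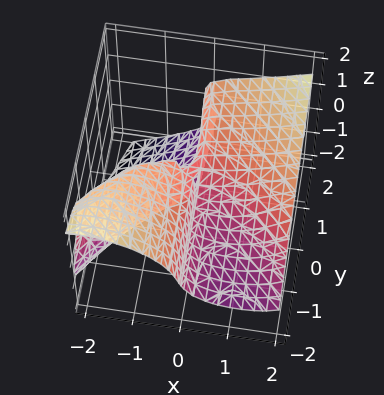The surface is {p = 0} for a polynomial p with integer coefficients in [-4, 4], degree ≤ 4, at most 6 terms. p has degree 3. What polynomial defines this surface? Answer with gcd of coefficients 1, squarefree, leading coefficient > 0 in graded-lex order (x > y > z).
x^3 - 3*z^3 + 3*x*y - 3*x*z + y*z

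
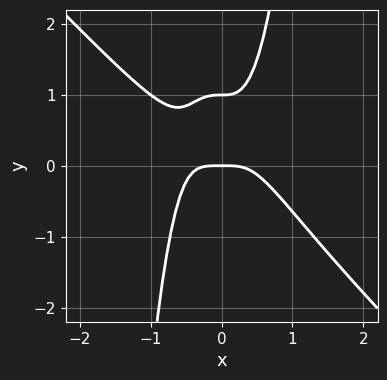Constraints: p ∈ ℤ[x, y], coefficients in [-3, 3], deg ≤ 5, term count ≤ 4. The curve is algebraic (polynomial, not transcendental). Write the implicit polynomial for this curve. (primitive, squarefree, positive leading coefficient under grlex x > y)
1. Degree: no degree-3 curve has this shape, so deg p = 4.
2. From the visible intercepts: one x-axis crossing is at x = 0; among the integer gridlines, it crosses the y-axis at y ∈ {0, 1}.
3. Assembling these constraints gives the stated polynomial.

3*x^4 + 3*x^3*y - y^2 + y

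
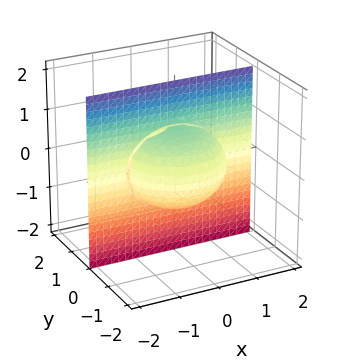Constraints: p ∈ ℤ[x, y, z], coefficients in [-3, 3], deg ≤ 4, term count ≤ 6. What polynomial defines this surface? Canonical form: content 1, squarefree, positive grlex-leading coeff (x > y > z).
There are 2 components.
Degree: a generic line meets the surface in up to 3 points, so deg p = 3.
Against the integer gridlines: the visible x-axis segment lies entirely on the surface; one y-axis crossing is at y = 0.
Solving for integer coefficients yields p as stated.

2*x^2*y + 2*y^3 + 3*y*z^2 - 3*y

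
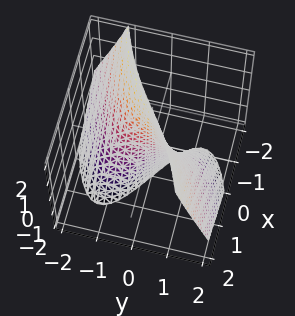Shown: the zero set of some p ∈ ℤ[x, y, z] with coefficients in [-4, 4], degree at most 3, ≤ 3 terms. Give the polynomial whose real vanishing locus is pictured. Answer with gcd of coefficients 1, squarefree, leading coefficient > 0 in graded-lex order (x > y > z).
y^3 + 2*y*z - 3*x

The degree is 3 — a generic line meets the surface in up to 3 points.
From the axis intercepts and sections: it meets the x-axis at x = 0 (among the integer gridlines); it crosses the y-axis at the gridline y = 0.
Solving for integer coefficients yields p as stated. Check: (0, 0, 2) on the z-axis lies on the surface, and p(0, 0, 2) = 0. ✓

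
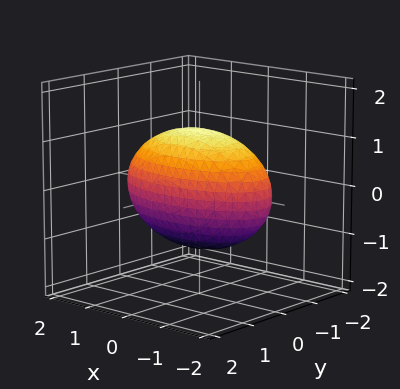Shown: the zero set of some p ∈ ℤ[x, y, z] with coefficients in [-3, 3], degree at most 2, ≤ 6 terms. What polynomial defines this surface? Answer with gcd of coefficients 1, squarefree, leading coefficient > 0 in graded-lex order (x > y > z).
x^2 + 3*y^2 + 2*z^2 - 3

First, degree: a closed, bounded, convex surface; a quadric, so deg p = 2.
Next, symmetries: it's symmetric under x → −x, forcing even powers of x; the z ↦ −z reflection is a symmetry, so z appears only in even powers; it's symmetric under y → −y, forcing even powers of y.
Next, from the visible intercepts: the y-axis gridline crossings are at y ∈ {-1, 1}.
Finally, the integer polynomial consistent with all of this is the stated p.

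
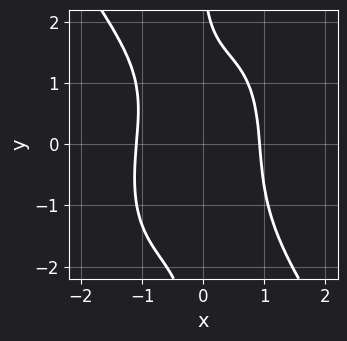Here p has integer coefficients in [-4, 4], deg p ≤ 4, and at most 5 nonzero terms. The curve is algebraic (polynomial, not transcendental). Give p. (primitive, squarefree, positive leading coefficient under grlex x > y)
First, the degree is 4 — no degree-3 curve has this shape.
Then, reading off the gridlines: the curve avoids every integer y-axis point in the box.
Finally, these observations pin down the coefficients.

3*x^4 + x*y^3 + x^3 + y - 3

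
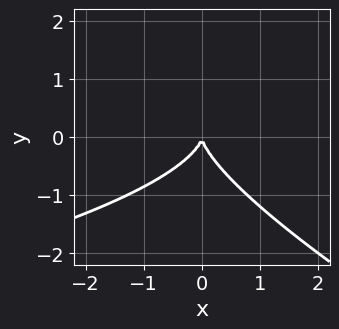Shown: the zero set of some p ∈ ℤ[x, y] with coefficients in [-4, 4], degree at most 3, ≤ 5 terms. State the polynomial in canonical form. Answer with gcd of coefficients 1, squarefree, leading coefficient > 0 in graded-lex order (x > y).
x*y^2 + 2*y^3 + 2*x^2

deg p = 3.
From the visible intercepts: it meets the x-axis at x = 0 (among the integer gridlines); one y-axis crossing is at y = 0.
Matching integer coefficients to the picture gives p.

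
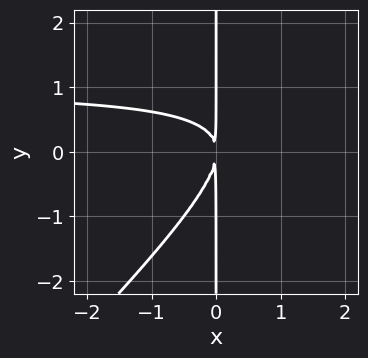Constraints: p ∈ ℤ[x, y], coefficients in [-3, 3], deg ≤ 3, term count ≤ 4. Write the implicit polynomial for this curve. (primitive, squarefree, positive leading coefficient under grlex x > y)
x^2*y - x*y^2 - x^2

First, deg p = 3.
Then, observable constraints: every point of the y-axis in the box is on the curve.
Finally, matching integer coefficients to the picture gives p.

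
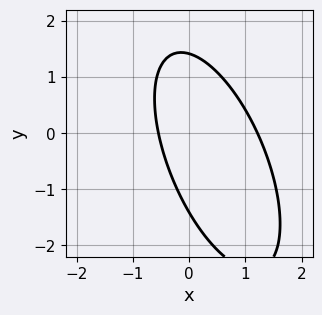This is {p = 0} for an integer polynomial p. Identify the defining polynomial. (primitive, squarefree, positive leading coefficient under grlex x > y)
3*x^2 + 2*x*y + y^2 - 2*x - 2

First, deg p = 2. A generic line meets the curve in up to 2 points.
Finally, solving for integer coefficients yields p as stated.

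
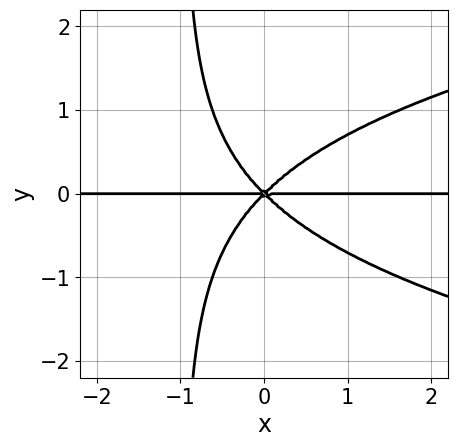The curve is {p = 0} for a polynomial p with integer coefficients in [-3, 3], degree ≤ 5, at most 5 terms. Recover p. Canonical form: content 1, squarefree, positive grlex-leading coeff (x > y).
x*y^3 - x^2*y + y^3

(a) The degree is 4 — the shape is more complex than any degree-3 curve.
(b) Checking where it meets the axes: every point of the x-axis in the box is on the curve; it meets the y-axis at y = 0 (among the integer gridlines).
(c) Assembling these constraints gives the stated polynomial.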